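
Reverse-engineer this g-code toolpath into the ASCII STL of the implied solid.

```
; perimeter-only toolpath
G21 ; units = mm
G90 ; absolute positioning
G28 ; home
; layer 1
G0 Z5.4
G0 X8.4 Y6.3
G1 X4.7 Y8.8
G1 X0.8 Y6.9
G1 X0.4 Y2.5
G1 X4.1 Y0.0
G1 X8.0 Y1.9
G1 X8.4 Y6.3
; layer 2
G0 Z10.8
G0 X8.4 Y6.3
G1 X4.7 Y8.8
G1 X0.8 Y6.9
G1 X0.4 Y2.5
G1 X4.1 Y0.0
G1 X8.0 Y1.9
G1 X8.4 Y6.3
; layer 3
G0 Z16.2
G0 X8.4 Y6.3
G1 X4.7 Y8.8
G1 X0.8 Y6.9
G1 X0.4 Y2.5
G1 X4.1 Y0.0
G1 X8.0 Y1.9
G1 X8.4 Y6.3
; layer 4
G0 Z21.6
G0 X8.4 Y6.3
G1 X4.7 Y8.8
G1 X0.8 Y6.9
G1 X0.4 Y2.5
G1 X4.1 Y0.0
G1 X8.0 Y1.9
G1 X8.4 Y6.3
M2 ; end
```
solid part
  facet normal 0.0000 0.0000 -1.0000
    outer loop
      vertex 0.8 6.9 0.0
      vertex 4.7 8.8 0.0
      vertex 8.4 6.3 0.0
    endloop
  endfacet
  facet normal 0.0000 0.0000 -1.0000
    outer loop
      vertex 0.4 2.5 0.0
      vertex 0.8 6.9 0.0
      vertex 8.4 6.3 0.0
    endloop
  endfacet
  facet normal 0.0000 0.0000 -1.0000
    outer loop
      vertex 4.1 0.0 0.0
      vertex 0.4 2.5 0.0
      vertex 8.4 6.3 0.0
    endloop
  endfacet
  facet normal 0.0000 0.0000 -1.0000
    outer loop
      vertex 8.0 1.9 0.0
      vertex 4.1 0.0 0.0
      vertex 8.4 6.3 0.0
    endloop
  endfacet
  facet normal 0.0000 0.0000 1.0000
    outer loop
      vertex 8.4 6.3 21.6
      vertex 4.7 8.8 21.6
      vertex 0.8 6.9 21.6
    endloop
  endfacet
  facet normal 0.0000 0.0000 1.0000
    outer loop
      vertex 8.4 6.3 21.6
      vertex 0.8 6.9 21.6
      vertex 0.4 2.5 21.6
    endloop
  endfacet
  facet normal 0.0000 0.0000 1.0000
    outer loop
      vertex 8.4 6.3 21.6
      vertex 0.4 2.5 21.6
      vertex 4.1 0.0 21.6
    endloop
  endfacet
  facet normal 0.0000 0.0000 1.0000
    outer loop
      vertex 8.4 6.3 21.6
      vertex 4.1 0.0 21.6
      vertex 8.0 1.9 21.6
    endloop
  endfacet
  facet normal 0.5599 0.8286 0.0000
    outer loop
      vertex 8.4 6.3 0.0
      vertex 4.7 8.8 0.0
      vertex 4.7 8.8 21.6
    endloop
  endfacet
  facet normal 0.5599 0.8286 0.0000
    outer loop
      vertex 8.4 6.3 0.0
      vertex 4.7 8.8 21.6
      vertex 8.4 6.3 21.6
    endloop
  endfacet
  facet normal -0.4380 0.8990 0.0000
    outer loop
      vertex 4.7 8.8 0.0
      vertex 0.8 6.9 0.0
      vertex 0.8 6.9 21.6
    endloop
  endfacet
  facet normal -0.4380 0.8990 0.0000
    outer loop
      vertex 4.7 8.8 0.0
      vertex 0.8 6.9 21.6
      vertex 4.7 8.8 21.6
    endloop
  endfacet
  facet normal -0.9959 0.0905 0.0000
    outer loop
      vertex 0.8 6.9 0.0
      vertex 0.4 2.5 0.0
      vertex 0.4 2.5 21.6
    endloop
  endfacet
  facet normal -0.9959 0.0905 0.0000
    outer loop
      vertex 0.8 6.9 0.0
      vertex 0.4 2.5 21.6
      vertex 0.8 6.9 21.6
    endloop
  endfacet
  facet normal -0.5599 -0.8286 0.0000
    outer loop
      vertex 0.4 2.5 0.0
      vertex 4.1 0.0 0.0
      vertex 4.1 0.0 21.6
    endloop
  endfacet
  facet normal -0.5599 -0.8286 0.0000
    outer loop
      vertex 0.4 2.5 0.0
      vertex 4.1 0.0 21.6
      vertex 0.4 2.5 21.6
    endloop
  endfacet
  facet normal 0.4380 -0.8990 0.0000
    outer loop
      vertex 4.1 0.0 0.0
      vertex 8.0 1.9 0.0
      vertex 8.0 1.9 21.6
    endloop
  endfacet
  facet normal 0.4380 -0.8990 0.0000
    outer loop
      vertex 4.1 0.0 0.0
      vertex 8.0 1.9 21.6
      vertex 4.1 0.0 21.6
    endloop
  endfacet
  facet normal 0.9959 -0.0905 0.0000
    outer loop
      vertex 8.0 1.9 0.0
      vertex 8.4 6.3 0.0
      vertex 8.4 6.3 21.6
    endloop
  endfacet
  facet normal 0.9959 -0.0905 0.0000
    outer loop
      vertex 8.0 1.9 0.0
      vertex 8.4 6.3 21.6
      vertex 8.0 1.9 21.6
    endloop
  endfacet
endsolid part

The G0 Z moves step by Δz≈5.4 mm. Every layer's G1 loop is the same polygon, so the solid is a straight extrusion of it from z=0 to z≈21.6. Closing with flat bottom and top caps and triangulating gives 20 facets — a regular 6-sided prism (a cylinder approximated with 6 flat sides), circumscribed radius ≈ 4.4 mm, height ≈ 21.6 mm.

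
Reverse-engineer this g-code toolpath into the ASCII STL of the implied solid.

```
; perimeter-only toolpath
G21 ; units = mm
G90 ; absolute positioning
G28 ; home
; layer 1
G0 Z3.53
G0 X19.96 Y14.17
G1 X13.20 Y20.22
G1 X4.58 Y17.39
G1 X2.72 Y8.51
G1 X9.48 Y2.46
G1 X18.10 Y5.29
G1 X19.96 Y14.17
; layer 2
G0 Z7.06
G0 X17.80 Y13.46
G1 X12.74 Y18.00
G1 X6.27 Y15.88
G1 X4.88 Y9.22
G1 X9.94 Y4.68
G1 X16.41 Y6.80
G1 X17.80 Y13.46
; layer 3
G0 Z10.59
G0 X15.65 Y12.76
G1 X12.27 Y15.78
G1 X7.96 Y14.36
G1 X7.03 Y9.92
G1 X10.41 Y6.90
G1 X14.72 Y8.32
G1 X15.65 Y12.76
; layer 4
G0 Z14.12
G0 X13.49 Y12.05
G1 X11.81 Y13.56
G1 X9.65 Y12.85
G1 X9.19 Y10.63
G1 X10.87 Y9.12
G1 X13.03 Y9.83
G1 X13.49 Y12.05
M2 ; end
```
solid part
  facet normal 0.0000 0.0000 -1.0000
    outer loop
      vertex 2.89 18.90 0.00
      vertex 13.67 22.44 0.00
      vertex 22.11 14.88 0.00
    endloop
  endfacet
  facet normal 0.0000 0.0000 -1.0000
    outer loop
      vertex 0.57 7.80 0.00
      vertex 2.89 18.90 0.00
      vertex 22.11 14.88 0.00
    endloop
  endfacet
  facet normal 0.0000 0.0000 -1.0000
    outer loop
      vertex 9.01 0.24 0.00
      vertex 0.57 7.80 0.00
      vertex 22.11 14.88 0.00
    endloop
  endfacet
  facet normal 0.0000 0.0000 -1.0000
    outer loop
      vertex 19.79 3.78 0.00
      vertex 9.01 0.24 0.00
      vertex 22.11 14.88 0.00
    endloop
  endfacet
  facet normal 0.5830 0.6509 0.4863
    outer loop
      vertex 22.11 14.88 0.00
      vertex 13.67 22.44 0.00
      vertex 11.34 11.34 17.65
    endloop
  endfacet
  facet normal -0.2726 0.8303 0.4862
    outer loop
      vertex 13.67 22.44 0.00
      vertex 2.89 18.90 0.00
      vertex 11.34 11.34 17.65
    endloop
  endfacet
  facet normal -0.8554 0.1788 0.4861
    outer loop
      vertex 2.89 18.90 0.00
      vertex 0.57 7.80 0.00
      vertex 11.34 11.34 17.65
    endloop
  endfacet
  facet normal -0.5830 -0.6509 0.4863
    outer loop
      vertex 0.57 7.80 0.00
      vertex 9.01 0.24 0.00
      vertex 11.34 11.34 17.65
    endloop
  endfacet
  facet normal 0.2726 -0.8303 0.4862
    outer loop
      vertex 9.01 0.24 0.00
      vertex 19.79 3.78 0.00
      vertex 11.34 11.34 17.65
    endloop
  endfacet
  facet normal 0.8554 -0.1788 0.4861
    outer loop
      vertex 19.79 3.78 0.00
      vertex 22.11 14.88 0.00
      vertex 11.34 11.34 17.65
    endloop
  endfacet
endsolid part

The G0 Z moves step by Δz≈3.53 mm. The G1 loops shrink linearly with z, so the solid tapers from its base footprint up to z≈17.6. Closing with a flat bottom cap and the tapered top and triangulating gives 10 facets — a regular 6-sided pyramid, base circumscribed radius ≈ 11.3 mm, apex at z ≈ 17.6 mm.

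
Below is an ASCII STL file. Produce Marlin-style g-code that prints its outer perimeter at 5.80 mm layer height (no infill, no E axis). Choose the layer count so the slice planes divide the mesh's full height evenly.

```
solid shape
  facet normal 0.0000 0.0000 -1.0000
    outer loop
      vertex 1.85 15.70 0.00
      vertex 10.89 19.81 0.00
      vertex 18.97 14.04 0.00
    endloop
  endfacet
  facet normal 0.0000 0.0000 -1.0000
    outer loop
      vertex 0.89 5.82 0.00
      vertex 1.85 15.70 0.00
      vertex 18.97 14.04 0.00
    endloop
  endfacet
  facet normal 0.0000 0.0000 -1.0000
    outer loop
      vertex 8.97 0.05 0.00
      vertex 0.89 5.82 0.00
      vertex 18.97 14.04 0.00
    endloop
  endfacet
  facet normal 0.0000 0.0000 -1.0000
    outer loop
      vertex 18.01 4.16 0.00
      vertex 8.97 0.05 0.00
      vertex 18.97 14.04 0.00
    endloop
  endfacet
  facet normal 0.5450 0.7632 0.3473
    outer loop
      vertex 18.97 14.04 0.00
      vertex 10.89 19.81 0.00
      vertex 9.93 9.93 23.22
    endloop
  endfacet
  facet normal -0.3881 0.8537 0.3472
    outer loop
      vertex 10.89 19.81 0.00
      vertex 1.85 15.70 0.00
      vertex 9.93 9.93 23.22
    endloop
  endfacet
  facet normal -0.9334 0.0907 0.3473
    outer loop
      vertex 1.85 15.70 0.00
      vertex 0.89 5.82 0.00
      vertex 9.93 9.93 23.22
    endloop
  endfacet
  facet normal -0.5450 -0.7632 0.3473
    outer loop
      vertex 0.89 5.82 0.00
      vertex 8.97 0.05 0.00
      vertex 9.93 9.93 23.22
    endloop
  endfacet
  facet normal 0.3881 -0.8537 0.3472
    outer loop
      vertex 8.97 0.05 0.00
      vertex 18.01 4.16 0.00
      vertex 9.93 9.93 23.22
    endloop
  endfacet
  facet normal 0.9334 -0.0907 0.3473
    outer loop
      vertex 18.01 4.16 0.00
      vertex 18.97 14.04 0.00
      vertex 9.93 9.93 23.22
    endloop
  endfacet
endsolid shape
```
; perimeter-only toolpath
G21 ; units = mm
G90 ; absolute positioning
G28 ; home
; layer 1
G0 Z5.80
G0 X16.71 Y13.01
G1 X10.65 Y17.34
G1 X3.87 Y14.26
G1 X3.15 Y6.85
G1 X9.21 Y2.52
G1 X15.99 Y5.60
G1 X16.71 Y13.01
; layer 2
G0 Z11.61
G0 X14.45 Y11.98
G1 X10.41 Y14.87
G1 X5.89 Y12.81
G1 X5.41 Y7.88
G1 X9.45 Y4.99
G1 X13.97 Y7.04
G1 X14.45 Y11.98
; layer 3
G0 Z17.41
G0 X12.19 Y10.96
G1 X10.17 Y12.40
G1 X7.91 Y11.37
G1 X7.67 Y8.90
G1 X9.69 Y7.46
G1 X11.95 Y8.49
G1 X12.19 Y10.96
M2 ; end

The solid is a regular 6-sided pyramid, base circumscribed radius ≈ 9.93 mm, apex at z ≈ 23.2 mm. Slicing at Δz = 5.80 mm — 4 equal slices spanning the solid's height, so layer i sits at z = i·h/4 — gives 3 non-empty perimeters. Each is a 6-segment closed polygon; G0 lifts to the layer z and rapids to the start vertex, then G1 traces the edges. The cross-section shrinks linearly with z (the slice at the apex is degenerate and omitted).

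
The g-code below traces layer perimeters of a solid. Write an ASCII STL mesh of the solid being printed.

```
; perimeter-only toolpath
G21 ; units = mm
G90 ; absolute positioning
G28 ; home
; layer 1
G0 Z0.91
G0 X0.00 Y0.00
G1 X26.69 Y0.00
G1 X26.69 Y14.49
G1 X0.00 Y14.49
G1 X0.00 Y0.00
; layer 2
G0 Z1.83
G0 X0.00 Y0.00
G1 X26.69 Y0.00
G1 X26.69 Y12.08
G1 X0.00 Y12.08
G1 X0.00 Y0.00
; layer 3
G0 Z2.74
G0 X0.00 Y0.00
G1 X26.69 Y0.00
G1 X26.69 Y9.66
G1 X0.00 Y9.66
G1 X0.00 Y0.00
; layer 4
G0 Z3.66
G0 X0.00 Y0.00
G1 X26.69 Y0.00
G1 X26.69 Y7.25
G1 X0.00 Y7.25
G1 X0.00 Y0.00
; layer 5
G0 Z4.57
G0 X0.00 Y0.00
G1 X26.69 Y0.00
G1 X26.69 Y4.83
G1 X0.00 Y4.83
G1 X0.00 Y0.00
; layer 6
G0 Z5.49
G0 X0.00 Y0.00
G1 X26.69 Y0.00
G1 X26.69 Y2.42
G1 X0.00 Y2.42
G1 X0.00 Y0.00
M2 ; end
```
solid part
  facet normal 0.0000 0.0000 -1.0000
    outer loop
      vertex 26.69 16.91 0.00
      vertex 26.69 0.00 0.00
      vertex 0.00 0.00 0.00
    endloop
  endfacet
  facet normal 0.0000 0.0000 -1.0000
    outer loop
      vertex 0.00 16.91 0.00
      vertex 26.69 16.91 0.00
      vertex 0.00 0.00 0.00
    endloop
  endfacet
  facet normal 0.0000 -1.0000 0.0000
    outer loop
      vertex 0.00 0.00 0.00
      vertex 26.69 0.00 0.00
      vertex 26.69 0.00 6.40
    endloop
  endfacet
  facet normal 0.0000 -1.0000 0.0000
    outer loop
      vertex 0.00 0.00 0.00
      vertex 26.69 0.00 6.40
      vertex 0.00 0.00 6.40
    endloop
  endfacet
  facet normal 0.0000 0.3540 0.9353
    outer loop
      vertex 0.00 0.00 6.40
      vertex 26.69 0.00 6.40
      vertex 26.69 16.91 0.00
    endloop
  endfacet
  facet normal 0.0000 0.3540 0.9353
    outer loop
      vertex 0.00 0.00 6.40
      vertex 26.69 16.91 0.00
      vertex 0.00 16.91 0.00
    endloop
  endfacet
  facet normal -1.0000 0.0000 0.0000
    outer loop
      vertex 0.00 0.00 6.40
      vertex 0.00 16.91 0.00
      vertex 0.00 0.00 0.00
    endloop
  endfacet
  facet normal 1.0000 0.0000 0.0000
    outer loop
      vertex 26.69 0.00 0.00
      vertex 26.69 16.91 0.00
      vertex 26.69 0.00 6.40
    endloop
  endfacet
endsolid part

The G0 Z moves step by Δz≈0.91 mm. The G1 loops shrink linearly with z, so the solid tapers from its base footprint up to z≈6.4. Closing with a flat bottom cap and the tapered top and triangulating gives 8 facets — a wedge (ramp): 26.7 × 16.9 mm base, rising to 6.4 mm along the y=0 edge and sloping linearly to z=0 at y=16.9.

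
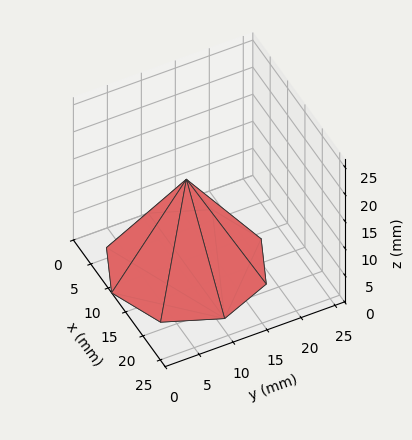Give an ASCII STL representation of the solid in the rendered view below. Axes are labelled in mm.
Reading the render: the shape is a regular 8-sided pyramid, base circumscribed radius ≈ 11 mm, apex at z ≈ 16 mm (dimensions read to the nearest mm from the axis ticks). For the STL, each face is triangulated and given an outward normal.

solid part
  facet normal 0.0000 0.0000 -1.0000
    outer loop
      vertex 11.000 22.000 0.000
      vertex 18.778 18.778 0.000
      vertex 22.000 11.000 0.000
    endloop
  endfacet
  facet normal 0.0000 0.0000 -1.0000
    outer loop
      vertex 3.222 18.778 0.000
      vertex 11.000 22.000 0.000
      vertex 22.000 11.000 0.000
    endloop
  endfacet
  facet normal 0.0000 0.0000 -1.0000
    outer loop
      vertex 0.000 11.000 0.000
      vertex 3.222 18.778 0.000
      vertex 22.000 11.000 0.000
    endloop
  endfacet
  facet normal 0.0000 0.0000 -1.0000
    outer loop
      vertex 3.222 3.222 0.000
      vertex 0.000 11.000 0.000
      vertex 22.000 11.000 0.000
    endloop
  endfacet
  facet normal 0.0000 0.0000 -1.0000
    outer loop
      vertex 11.000 0.000 0.000
      vertex 3.222 3.222 0.000
      vertex 22.000 11.000 0.000
    endloop
  endfacet
  facet normal 0.0000 0.0000 -1.0000
    outer loop
      vertex 18.778 3.222 0.000
      vertex 11.000 0.000 0.000
      vertex 22.000 11.000 0.000
    endloop
  endfacet
  facet normal 0.7799 0.3231 0.5362
    outer loop
      vertex 22.000 11.000 0.000
      vertex 18.778 18.778 0.000
      vertex 11.000 11.000 16.000
    endloop
  endfacet
  facet normal 0.3231 0.7799 0.5362
    outer loop
      vertex 18.778 18.778 0.000
      vertex 11.000 22.000 0.000
      vertex 11.000 11.000 16.000
    endloop
  endfacet
  facet normal -0.3231 0.7799 0.5362
    outer loop
      vertex 11.000 22.000 0.000
      vertex 3.222 18.778 0.000
      vertex 11.000 11.000 16.000
    endloop
  endfacet
  facet normal -0.7799 0.3231 0.5362
    outer loop
      vertex 3.222 18.778 0.000
      vertex 0.000 11.000 0.000
      vertex 11.000 11.000 16.000
    endloop
  endfacet
  facet normal -0.7799 -0.3231 0.5362
    outer loop
      vertex 0.000 11.000 0.000
      vertex 3.222 3.222 0.000
      vertex 11.000 11.000 16.000
    endloop
  endfacet
  facet normal -0.3231 -0.7799 0.5362
    outer loop
      vertex 3.222 3.222 0.000
      vertex 11.000 0.000 0.000
      vertex 11.000 11.000 16.000
    endloop
  endfacet
  facet normal 0.3231 -0.7799 0.5362
    outer loop
      vertex 11.000 0.000 0.000
      vertex 18.778 3.222 0.000
      vertex 11.000 11.000 16.000
    endloop
  endfacet
  facet normal 0.7799 -0.3231 0.5362
    outer loop
      vertex 18.778 3.222 0.000
      vertex 22.000 11.000 0.000
      vertex 11.000 11.000 16.000
    endloop
  endfacet
endsolid part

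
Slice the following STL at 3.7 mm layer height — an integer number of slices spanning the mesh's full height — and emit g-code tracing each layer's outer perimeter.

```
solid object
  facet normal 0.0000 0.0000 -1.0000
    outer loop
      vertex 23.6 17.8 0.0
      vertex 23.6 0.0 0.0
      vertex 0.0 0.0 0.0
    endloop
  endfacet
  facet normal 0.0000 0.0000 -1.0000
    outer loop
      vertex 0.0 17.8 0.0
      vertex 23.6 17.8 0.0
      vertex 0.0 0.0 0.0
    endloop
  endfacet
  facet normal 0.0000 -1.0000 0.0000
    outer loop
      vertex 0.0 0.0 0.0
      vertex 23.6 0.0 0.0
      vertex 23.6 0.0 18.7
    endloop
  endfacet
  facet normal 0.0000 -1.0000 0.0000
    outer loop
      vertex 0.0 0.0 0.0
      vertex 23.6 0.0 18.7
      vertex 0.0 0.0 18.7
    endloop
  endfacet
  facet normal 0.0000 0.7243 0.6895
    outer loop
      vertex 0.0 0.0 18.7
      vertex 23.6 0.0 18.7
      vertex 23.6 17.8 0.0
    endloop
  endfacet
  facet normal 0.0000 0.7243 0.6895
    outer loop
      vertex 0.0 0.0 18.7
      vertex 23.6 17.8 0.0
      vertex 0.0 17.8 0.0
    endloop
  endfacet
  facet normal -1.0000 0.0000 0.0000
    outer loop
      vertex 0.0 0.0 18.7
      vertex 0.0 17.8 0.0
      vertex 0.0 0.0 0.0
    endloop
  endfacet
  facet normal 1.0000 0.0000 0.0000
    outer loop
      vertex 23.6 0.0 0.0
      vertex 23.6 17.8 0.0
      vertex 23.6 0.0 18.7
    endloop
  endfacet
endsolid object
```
; perimeter-only toolpath
G21 ; units = mm
G90 ; absolute positioning
G28 ; home
; layer 1
G0 Z3.7
G0 X0.0 Y0.0
G1 X23.6 Y0.0
G1 X23.6 Y14.2
G1 X0.0 Y14.2
G1 X0.0 Y0.0
; layer 2
G0 Z7.5
G0 X0.0 Y0.0
G1 X23.6 Y0.0
G1 X23.6 Y10.7
G1 X0.0 Y10.7
G1 X0.0 Y0.0
; layer 3
G0 Z11.2
G0 X0.0 Y0.0
G1 X23.6 Y0.0
G1 X23.6 Y7.1
G1 X0.0 Y7.1
G1 X0.0 Y0.0
; layer 4
G0 Z15.0
G0 X0.0 Y0.0
G1 X23.6 Y0.0
G1 X23.6 Y3.6
G1 X0.0 Y3.6
G1 X0.0 Y0.0
M2 ; end

The solid is a wedge (ramp): 23.6 × 17.8 mm base, rising to 18.7 mm along the y=0 edge and sloping linearly to z=0 at y=17.8. Slicing at Δz = 3.7 mm — 5 equal slices spanning the solid's height, so layer i sits at z = i·h/5 — gives 4 non-empty perimeters. Each is a 4-segment closed polygon; G0 lifts to the layer z and rapids to the start vertex, then G1 traces the edges. The cross-section shrinks linearly with z (the slice at the apex is degenerate and omitted).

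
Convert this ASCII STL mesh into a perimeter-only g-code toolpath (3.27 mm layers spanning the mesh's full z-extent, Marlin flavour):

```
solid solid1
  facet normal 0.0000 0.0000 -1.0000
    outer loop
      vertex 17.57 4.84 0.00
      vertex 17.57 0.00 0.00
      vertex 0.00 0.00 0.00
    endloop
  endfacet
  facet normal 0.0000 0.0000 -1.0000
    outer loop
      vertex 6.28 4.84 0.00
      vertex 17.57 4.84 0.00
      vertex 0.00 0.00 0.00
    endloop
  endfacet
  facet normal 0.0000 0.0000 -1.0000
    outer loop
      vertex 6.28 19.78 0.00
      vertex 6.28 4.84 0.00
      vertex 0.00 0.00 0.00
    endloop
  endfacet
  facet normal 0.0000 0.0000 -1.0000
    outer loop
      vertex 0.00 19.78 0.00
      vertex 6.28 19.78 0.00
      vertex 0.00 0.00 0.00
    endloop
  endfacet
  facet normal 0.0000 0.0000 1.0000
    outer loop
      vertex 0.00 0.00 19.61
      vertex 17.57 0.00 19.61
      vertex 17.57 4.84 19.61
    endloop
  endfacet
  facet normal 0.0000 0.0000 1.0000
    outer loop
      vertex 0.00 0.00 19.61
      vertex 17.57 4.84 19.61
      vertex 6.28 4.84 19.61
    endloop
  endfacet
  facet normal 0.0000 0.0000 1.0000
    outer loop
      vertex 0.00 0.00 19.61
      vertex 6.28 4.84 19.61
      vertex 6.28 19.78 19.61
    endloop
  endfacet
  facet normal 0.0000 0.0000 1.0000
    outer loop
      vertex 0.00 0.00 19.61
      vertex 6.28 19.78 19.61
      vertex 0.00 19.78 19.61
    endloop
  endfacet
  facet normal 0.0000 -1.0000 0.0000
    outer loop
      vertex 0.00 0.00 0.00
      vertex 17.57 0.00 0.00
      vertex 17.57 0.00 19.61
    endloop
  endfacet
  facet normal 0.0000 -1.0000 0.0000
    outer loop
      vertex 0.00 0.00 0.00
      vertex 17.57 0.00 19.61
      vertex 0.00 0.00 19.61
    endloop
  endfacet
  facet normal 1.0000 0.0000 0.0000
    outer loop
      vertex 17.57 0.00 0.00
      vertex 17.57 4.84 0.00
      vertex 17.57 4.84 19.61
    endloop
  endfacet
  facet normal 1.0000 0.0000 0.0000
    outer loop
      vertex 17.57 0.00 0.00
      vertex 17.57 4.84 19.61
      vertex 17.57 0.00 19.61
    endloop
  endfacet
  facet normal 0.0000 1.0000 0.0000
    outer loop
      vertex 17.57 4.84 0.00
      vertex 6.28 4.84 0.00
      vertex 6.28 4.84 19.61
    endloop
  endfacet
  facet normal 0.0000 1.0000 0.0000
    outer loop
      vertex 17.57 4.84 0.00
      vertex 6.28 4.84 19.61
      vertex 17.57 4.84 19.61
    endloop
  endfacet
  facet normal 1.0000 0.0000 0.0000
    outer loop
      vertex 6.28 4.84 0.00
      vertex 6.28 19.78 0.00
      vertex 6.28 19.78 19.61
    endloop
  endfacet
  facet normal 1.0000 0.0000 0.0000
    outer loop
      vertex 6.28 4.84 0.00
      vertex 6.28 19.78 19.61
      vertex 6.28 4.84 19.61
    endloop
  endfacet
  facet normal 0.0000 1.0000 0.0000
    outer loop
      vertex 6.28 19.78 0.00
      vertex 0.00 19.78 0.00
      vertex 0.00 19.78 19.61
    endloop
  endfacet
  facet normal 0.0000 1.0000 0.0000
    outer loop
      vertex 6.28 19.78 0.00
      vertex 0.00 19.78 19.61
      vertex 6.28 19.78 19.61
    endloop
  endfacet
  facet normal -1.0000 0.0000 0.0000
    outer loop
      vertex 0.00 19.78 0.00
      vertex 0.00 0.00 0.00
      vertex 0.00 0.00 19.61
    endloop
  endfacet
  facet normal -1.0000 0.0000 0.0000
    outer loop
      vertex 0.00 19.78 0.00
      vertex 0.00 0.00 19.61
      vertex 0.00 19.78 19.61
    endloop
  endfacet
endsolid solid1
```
; perimeter-only toolpath
G21 ; units = mm
G90 ; absolute positioning
G28 ; home
; layer 1
G0 Z3.27
G0 X0.00 Y0.00
G1 X17.57 Y0.00
G1 X17.57 Y4.84
G1 X6.28 Y4.84
G1 X6.28 Y19.78
G1 X0.00 Y19.78
G1 X0.00 Y0.00
; layer 2
G0 Z6.54
G0 X0.00 Y0.00
G1 X17.57 Y0.00
G1 X17.57 Y4.84
G1 X6.28 Y4.84
G1 X6.28 Y19.78
G1 X0.00 Y19.78
G1 X0.00 Y0.00
; layer 3
G0 Z9.80
G0 X0.00 Y0.00
G1 X17.57 Y0.00
G1 X17.57 Y4.84
G1 X6.28 Y4.84
G1 X6.28 Y19.78
G1 X0.00 Y19.78
G1 X0.00 Y0.00
; layer 4
G0 Z13.07
G0 X0.00 Y0.00
G1 X17.57 Y0.00
G1 X17.57 Y4.84
G1 X6.28 Y4.84
G1 X6.28 Y19.78
G1 X0.00 Y19.78
G1 X0.00 Y0.00
; layer 5
G0 Z16.34
G0 X0.00 Y0.00
G1 X17.57 Y0.00
G1 X17.57 Y4.84
G1 X6.28 Y4.84
G1 X6.28 Y19.78
G1 X0.00 Y19.78
G1 X0.00 Y0.00
; layer 6
G0 Z19.61
G0 X0.00 Y0.00
G1 X17.57 Y0.00
G1 X17.57 Y4.84
G1 X6.28 Y4.84
G1 X6.28 Y19.78
G1 X0.00 Y19.78
G1 X0.00 Y0.00
M2 ; end

The solid is an L-shaped prism: outer 17.6 × 19.8 mm, arm thicknesses ≈ 4.84 mm (horizontal) and 6.28 mm (vertical), extruded 19.6 mm in z. Slicing at Δz = 3.27 mm — 6 equal slices spanning the solid's height, so layer i sits at z = i·h/6 — gives 6 non-empty perimeters. Each is a 6-segment closed polygon; G0 lifts to the layer z and rapids to the start vertex, then G1 traces the edges.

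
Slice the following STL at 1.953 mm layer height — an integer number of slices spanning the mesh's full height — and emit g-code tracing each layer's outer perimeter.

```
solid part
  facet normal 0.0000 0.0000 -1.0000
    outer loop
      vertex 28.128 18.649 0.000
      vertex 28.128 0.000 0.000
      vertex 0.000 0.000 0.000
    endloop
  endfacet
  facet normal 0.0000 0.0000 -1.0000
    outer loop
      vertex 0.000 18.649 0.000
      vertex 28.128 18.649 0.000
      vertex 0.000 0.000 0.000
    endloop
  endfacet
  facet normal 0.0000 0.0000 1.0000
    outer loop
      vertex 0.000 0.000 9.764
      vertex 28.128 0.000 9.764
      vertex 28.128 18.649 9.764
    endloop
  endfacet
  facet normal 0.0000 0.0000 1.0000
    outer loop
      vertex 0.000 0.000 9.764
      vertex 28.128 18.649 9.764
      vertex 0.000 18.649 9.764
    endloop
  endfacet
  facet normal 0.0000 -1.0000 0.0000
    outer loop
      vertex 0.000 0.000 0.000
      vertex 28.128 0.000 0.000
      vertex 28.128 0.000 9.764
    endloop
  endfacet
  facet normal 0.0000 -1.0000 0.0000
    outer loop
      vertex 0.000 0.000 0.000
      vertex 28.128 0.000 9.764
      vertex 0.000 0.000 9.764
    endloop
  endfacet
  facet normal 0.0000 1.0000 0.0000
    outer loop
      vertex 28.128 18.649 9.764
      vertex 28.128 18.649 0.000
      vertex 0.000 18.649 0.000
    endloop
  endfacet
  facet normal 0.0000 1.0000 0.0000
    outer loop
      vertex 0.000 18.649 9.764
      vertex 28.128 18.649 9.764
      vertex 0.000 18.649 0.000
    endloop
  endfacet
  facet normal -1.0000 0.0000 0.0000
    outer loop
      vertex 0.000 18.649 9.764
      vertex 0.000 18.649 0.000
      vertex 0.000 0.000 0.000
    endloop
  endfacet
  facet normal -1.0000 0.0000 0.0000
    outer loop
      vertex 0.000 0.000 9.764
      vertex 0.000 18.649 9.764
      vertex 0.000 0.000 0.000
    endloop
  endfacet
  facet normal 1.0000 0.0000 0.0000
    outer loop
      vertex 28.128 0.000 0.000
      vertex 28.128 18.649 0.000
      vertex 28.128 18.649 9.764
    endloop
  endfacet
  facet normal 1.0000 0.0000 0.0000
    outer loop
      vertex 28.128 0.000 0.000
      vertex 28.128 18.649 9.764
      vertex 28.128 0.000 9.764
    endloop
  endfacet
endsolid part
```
; perimeter-only toolpath
G21 ; units = mm
G90 ; absolute positioning
G28 ; home
; layer 1
G0 Z1.953
G0 X0.000 Y0.000
G1 X28.128 Y0.000
G1 X28.128 Y18.649
G1 X0.000 Y18.649
G1 X0.000 Y0.000
; layer 2
G0 Z3.906
G0 X0.000 Y0.000
G1 X28.128 Y0.000
G1 X28.128 Y18.649
G1 X0.000 Y18.649
G1 X0.000 Y0.000
; layer 3
G0 Z5.858
G0 X0.000 Y0.000
G1 X28.128 Y0.000
G1 X28.128 Y18.649
G1 X0.000 Y18.649
G1 X0.000 Y0.000
; layer 4
G0 Z7.811
G0 X0.000 Y0.000
G1 X28.128 Y0.000
G1 X28.128 Y18.649
G1 X0.000 Y18.649
G1 X0.000 Y0.000
; layer 5
G0 Z9.764
G0 X0.000 Y0.000
G1 X28.128 Y0.000
G1 X28.128 Y18.649
G1 X0.000 Y18.649
G1 X0.000 Y0.000
M2 ; end

The solid is a rectangular box, roughly 28.1 × 18.6 mm footprint and 9.76 mm tall. Slicing at Δz = 1.953 mm — 5 equal slices spanning the solid's height, so layer i sits at z = i·h/5 — gives 5 non-empty perimeters. Each is a 4-segment closed polygon; G0 lifts to the layer z and rapids to the start vertex, then G1 traces the edges.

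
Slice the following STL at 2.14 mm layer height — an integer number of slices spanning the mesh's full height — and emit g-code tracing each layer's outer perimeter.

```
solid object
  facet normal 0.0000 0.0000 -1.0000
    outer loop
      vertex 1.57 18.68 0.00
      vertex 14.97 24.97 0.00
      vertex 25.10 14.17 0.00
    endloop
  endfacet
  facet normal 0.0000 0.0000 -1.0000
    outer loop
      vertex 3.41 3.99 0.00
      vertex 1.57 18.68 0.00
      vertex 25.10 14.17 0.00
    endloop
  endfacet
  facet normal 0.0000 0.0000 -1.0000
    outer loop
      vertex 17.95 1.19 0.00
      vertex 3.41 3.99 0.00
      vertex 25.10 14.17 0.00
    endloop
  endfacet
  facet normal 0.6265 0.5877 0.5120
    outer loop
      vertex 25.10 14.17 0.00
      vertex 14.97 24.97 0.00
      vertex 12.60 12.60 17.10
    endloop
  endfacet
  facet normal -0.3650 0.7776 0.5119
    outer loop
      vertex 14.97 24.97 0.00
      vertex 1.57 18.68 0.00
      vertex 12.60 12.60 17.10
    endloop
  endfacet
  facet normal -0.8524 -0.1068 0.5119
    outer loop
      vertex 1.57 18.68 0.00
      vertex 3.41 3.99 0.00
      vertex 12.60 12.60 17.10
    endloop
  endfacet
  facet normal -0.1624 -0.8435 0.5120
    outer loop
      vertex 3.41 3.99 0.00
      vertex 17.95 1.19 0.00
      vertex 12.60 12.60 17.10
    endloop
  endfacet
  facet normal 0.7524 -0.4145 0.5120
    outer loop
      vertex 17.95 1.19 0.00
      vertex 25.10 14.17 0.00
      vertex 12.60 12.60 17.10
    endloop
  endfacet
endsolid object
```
; perimeter-only toolpath
G21 ; units = mm
G90 ; absolute positioning
G28 ; home
; layer 1
G0 Z2.14
G0 X23.54 Y13.97
G1 X14.67 Y23.42
G1 X2.95 Y17.92
G1 X4.56 Y5.07
G1 X17.28 Y2.62
G1 X23.54 Y13.97
; layer 2
G0 Z4.28
G0 X21.98 Y13.78
G1 X14.38 Y21.88
G1 X4.33 Y17.16
G1 X5.71 Y6.14
G1 X16.61 Y4.04
G1 X21.98 Y13.78
; layer 3
G0 Z6.41
G0 X20.41 Y13.58
G1 X14.08 Y20.33
G1 X5.71 Y16.40
G1 X6.86 Y7.22
G1 X15.94 Y5.47
G1 X20.41 Y13.58
; layer 4
G0 Z8.55
G0 X18.85 Y13.38
G1 X13.79 Y18.79
G1 X7.08 Y15.64
G1 X8.00 Y8.29
G1 X15.27 Y6.89
G1 X18.85 Y13.38
; layer 5
G0 Z10.69
G0 X17.29 Y13.19
G1 X13.49 Y17.24
G1 X8.46 Y14.88
G1 X9.15 Y9.37
G1 X14.61 Y8.32
G1 X17.29 Y13.19
; layer 6
G0 Z12.83
G0 X15.72 Y12.99
G1 X13.19 Y15.69
G1 X9.84 Y14.12
G1 X10.30 Y10.45
G1 X13.94 Y9.75
G1 X15.72 Y12.99
; layer 7
G0 Z14.96
G0 X14.16 Y12.80
G1 X12.90 Y14.15
G1 X11.22 Y13.36
G1 X11.45 Y11.52
G1 X13.27 Y11.17
G1 X14.16 Y12.80
M2 ; end

The solid is a regular 5-sided pyramid, base circumscribed radius ≈ 12.6 mm, apex at z ≈ 17.1 mm. Slicing at Δz = 2.14 mm — 8 equal slices spanning the solid's height, so layer i sits at z = i·h/8 — gives 7 non-empty perimeters. Each is a 5-segment closed polygon; G0 lifts to the layer z and rapids to the start vertex, then G1 traces the edges. The cross-section shrinks linearly with z (the slice at the apex is degenerate and omitted).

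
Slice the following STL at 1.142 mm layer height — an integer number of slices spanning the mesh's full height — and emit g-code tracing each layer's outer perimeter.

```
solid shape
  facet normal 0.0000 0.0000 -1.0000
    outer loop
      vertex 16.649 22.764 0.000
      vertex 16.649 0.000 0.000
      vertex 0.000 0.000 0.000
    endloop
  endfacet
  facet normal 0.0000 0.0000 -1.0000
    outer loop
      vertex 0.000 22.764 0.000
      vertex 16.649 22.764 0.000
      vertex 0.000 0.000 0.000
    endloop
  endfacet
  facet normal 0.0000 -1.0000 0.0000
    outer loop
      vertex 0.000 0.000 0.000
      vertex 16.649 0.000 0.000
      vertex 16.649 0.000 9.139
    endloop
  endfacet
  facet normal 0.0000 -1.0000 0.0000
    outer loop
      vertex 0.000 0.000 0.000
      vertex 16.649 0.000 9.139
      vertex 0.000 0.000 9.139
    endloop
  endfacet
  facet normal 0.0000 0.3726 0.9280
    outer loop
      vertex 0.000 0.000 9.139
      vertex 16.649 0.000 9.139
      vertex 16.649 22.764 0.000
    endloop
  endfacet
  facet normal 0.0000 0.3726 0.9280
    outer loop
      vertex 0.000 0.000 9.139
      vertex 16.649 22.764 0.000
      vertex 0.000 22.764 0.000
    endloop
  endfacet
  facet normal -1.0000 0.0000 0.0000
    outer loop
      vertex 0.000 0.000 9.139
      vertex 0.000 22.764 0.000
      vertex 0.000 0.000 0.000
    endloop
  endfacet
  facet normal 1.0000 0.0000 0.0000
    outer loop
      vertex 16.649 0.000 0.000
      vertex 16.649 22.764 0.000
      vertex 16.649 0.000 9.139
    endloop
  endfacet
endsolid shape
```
; perimeter-only toolpath
G21 ; units = mm
G90 ; absolute positioning
G28 ; home
; layer 1
G0 Z1.142
G0 X0.000 Y0.000
G1 X16.649 Y0.000
G1 X16.649 Y19.918
G1 X0.000 Y19.918
G1 X0.000 Y0.000
; layer 2
G0 Z2.285
G0 X0.000 Y0.000
G1 X16.649 Y0.000
G1 X16.649 Y17.073
G1 X0.000 Y17.073
G1 X0.000 Y0.000
; layer 3
G0 Z3.427
G0 X0.000 Y0.000
G1 X16.649 Y0.000
G1 X16.649 Y14.227
G1 X0.000 Y14.227
G1 X0.000 Y0.000
; layer 4
G0 Z4.569
G0 X0.000 Y0.000
G1 X16.649 Y0.000
G1 X16.649 Y11.382
G1 X0.000 Y11.382
G1 X0.000 Y0.000
; layer 5
G0 Z5.712
G0 X0.000 Y0.000
G1 X16.649 Y0.000
G1 X16.649 Y8.537
G1 X0.000 Y8.537
G1 X0.000 Y0.000
; layer 6
G0 Z6.854
G0 X0.000 Y0.000
G1 X16.649 Y0.000
G1 X16.649 Y5.691
G1 X0.000 Y5.691
G1 X0.000 Y0.000
; layer 7
G0 Z7.997
G0 X0.000 Y0.000
G1 X16.649 Y0.000
G1 X16.649 Y2.845
G1 X0.000 Y2.845
G1 X0.000 Y0.000
M2 ; end

The solid is a wedge (ramp): 16.6 × 22.8 mm base, rising to 9.14 mm along the y=0 edge and sloping linearly to z=0 at y=22.8. Slicing at Δz = 1.142 mm — 8 equal slices spanning the solid's height, so layer i sits at z = i·h/8 — gives 7 non-empty perimeters. Each is a 4-segment closed polygon; G0 lifts to the layer z and rapids to the start vertex, then G1 traces the edges. The cross-section shrinks linearly with z (the slice at the apex is degenerate and omitted).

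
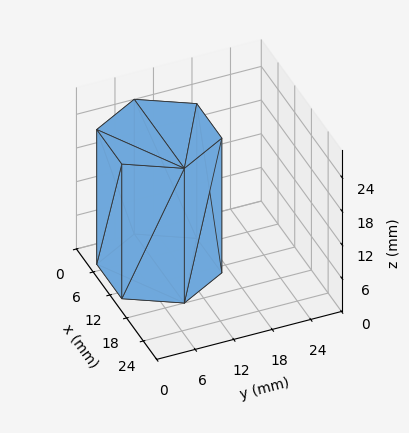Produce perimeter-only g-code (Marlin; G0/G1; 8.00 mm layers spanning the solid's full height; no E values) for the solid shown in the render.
Reading the render: the shape is a regular 6-sided prism (a cylinder approximated with 6 flat sides), circumscribed radius ≈ 9 mm, height ≈ 24 mm (dimensions read to the nearest mm from the axis ticks). For the g-code, the solid's height is divided into equal slices at the stated Δz and each level perimeter traced with G1 moves after a G0 lift.

; perimeter-only toolpath
G21 ; units = mm
G90 ; absolute positioning
G28 ; home
; layer 1
G0 Z8.00
G0 X18.00 Y9.00
G1 X13.50 Y16.79
G1 X4.50 Y16.79
G1 X0.00 Y9.00
G1 X4.50 Y1.21
G1 X13.50 Y1.21
G1 X18.00 Y9.00
; layer 2
G0 Z16.00
G0 X18.00 Y9.00
G1 X13.50 Y16.79
G1 X4.50 Y16.79
G1 X0.00 Y9.00
G1 X4.50 Y1.21
G1 X13.50 Y1.21
G1 X18.00 Y9.00
; layer 3
G0 Z24.00
G0 X18.00 Y9.00
G1 X13.50 Y16.79
G1 X4.50 Y16.79
G1 X0.00 Y9.00
G1 X4.50 Y1.21
G1 X13.50 Y1.21
G1 X18.00 Y9.00
M2 ; end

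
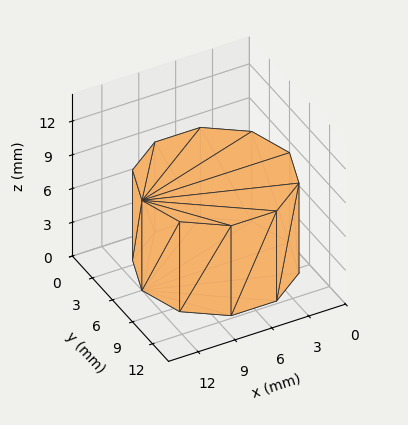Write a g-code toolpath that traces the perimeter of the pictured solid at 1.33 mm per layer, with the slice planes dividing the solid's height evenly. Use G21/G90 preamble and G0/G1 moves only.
Reading the render: the shape is a regular 10-sided prism (a cylinder approximated with 10 flat sides), circumscribed radius ≈ 6 mm, height ≈ 8 mm (dimensions read to the nearest mm from the axis ticks). For the g-code, the solid's height is divided into equal slices at the stated Δz and each level perimeter traced with G1 moves after a G0 lift.

; perimeter-only toolpath
G21 ; units = mm
G90 ; absolute positioning
G28 ; home
; layer 1
G0 Z1.33
G0 X12.00 Y6.00
G1 X10.85 Y9.53
G1 X7.85 Y11.71
G1 X4.15 Y11.71
G1 X1.15 Y9.53
G1 X0.00 Y6.00
G1 X1.15 Y2.47
G1 X4.15 Y0.29
G1 X7.85 Y0.29
G1 X10.85 Y2.47
G1 X12.00 Y6.00
; layer 2
G0 Z2.67
G0 X12.00 Y6.00
G1 X10.85 Y9.53
G1 X7.85 Y11.71
G1 X4.15 Y11.71
G1 X1.15 Y9.53
G1 X0.00 Y6.00
G1 X1.15 Y2.47
G1 X4.15 Y0.29
G1 X7.85 Y0.29
G1 X10.85 Y2.47
G1 X12.00 Y6.00
; layer 3
G0 Z4.00
G0 X12.00 Y6.00
G1 X10.85 Y9.53
G1 X7.85 Y11.71
G1 X4.15 Y11.71
G1 X1.15 Y9.53
G1 X0.00 Y6.00
G1 X1.15 Y2.47
G1 X4.15 Y0.29
G1 X7.85 Y0.29
G1 X10.85 Y2.47
G1 X12.00 Y6.00
; layer 4
G0 Z5.33
G0 X12.00 Y6.00
G1 X10.85 Y9.53
G1 X7.85 Y11.71
G1 X4.15 Y11.71
G1 X1.15 Y9.53
G1 X0.00 Y6.00
G1 X1.15 Y2.47
G1 X4.15 Y0.29
G1 X7.85 Y0.29
G1 X10.85 Y2.47
G1 X12.00 Y6.00
; layer 5
G0 Z6.67
G0 X12.00 Y6.00
G1 X10.85 Y9.53
G1 X7.85 Y11.71
G1 X4.15 Y11.71
G1 X1.15 Y9.53
G1 X0.00 Y6.00
G1 X1.15 Y2.47
G1 X4.15 Y0.29
G1 X7.85 Y0.29
G1 X10.85 Y2.47
G1 X12.00 Y6.00
; layer 6
G0 Z8.00
G0 X12.00 Y6.00
G1 X10.85 Y9.53
G1 X7.85 Y11.71
G1 X4.15 Y11.71
G1 X1.15 Y9.53
G1 X0.00 Y6.00
G1 X1.15 Y2.47
G1 X4.15 Y0.29
G1 X7.85 Y0.29
G1 X10.85 Y2.47
G1 X12.00 Y6.00
M2 ; end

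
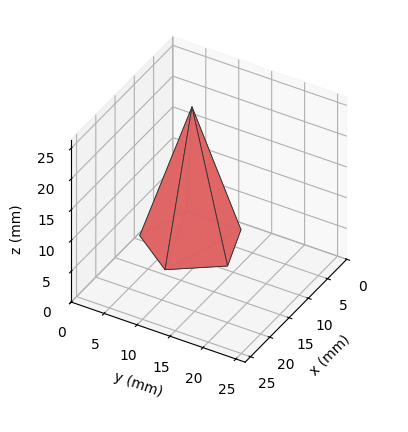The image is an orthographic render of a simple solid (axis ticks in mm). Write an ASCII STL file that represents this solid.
Reading the render: the shape is a regular 5-sided pyramid, base circumscribed radius ≈ 7 mm, apex at z ≈ 22 mm (dimensions read to the nearest mm from the axis ticks). For the STL, each face is triangulated and given an outward normal.

solid part
  facet normal 0.0000 0.0000 -1.0000
    outer loop
      vertex 1.337 11.114 0.000
      vertex 9.163 13.657 0.000
      vertex 14.000 7.000 0.000
    endloop
  endfacet
  facet normal 0.0000 0.0000 -1.0000
    outer loop
      vertex 1.337 2.886 0.000
      vertex 1.337 11.114 0.000
      vertex 14.000 7.000 0.000
    endloop
  endfacet
  facet normal 0.0000 0.0000 -1.0000
    outer loop
      vertex 9.163 0.343 0.000
      vertex 1.337 2.886 0.000
      vertex 14.000 7.000 0.000
    endloop
  endfacet
  facet normal 0.7835 0.5693 0.2493
    outer loop
      vertex 14.000 7.000 0.000
      vertex 9.163 13.657 0.000
      vertex 7.000 7.000 22.000
    endloop
  endfacet
  facet normal -0.2993 0.9210 0.2493
    outer loop
      vertex 9.163 13.657 0.000
      vertex 1.337 11.114 0.000
      vertex 7.000 7.000 22.000
    endloop
  endfacet
  facet normal -0.9684 0.0000 0.2493
    outer loop
      vertex 1.337 11.114 0.000
      vertex 1.337 2.886 0.000
      vertex 7.000 7.000 22.000
    endloop
  endfacet
  facet normal -0.2993 -0.9210 0.2493
    outer loop
      vertex 1.337 2.886 0.000
      vertex 9.163 0.343 0.000
      vertex 7.000 7.000 22.000
    endloop
  endfacet
  facet normal 0.7835 -0.5693 0.2493
    outer loop
      vertex 9.163 0.343 0.000
      vertex 14.000 7.000 0.000
      vertex 7.000 7.000 22.000
    endloop
  endfacet
endsolid part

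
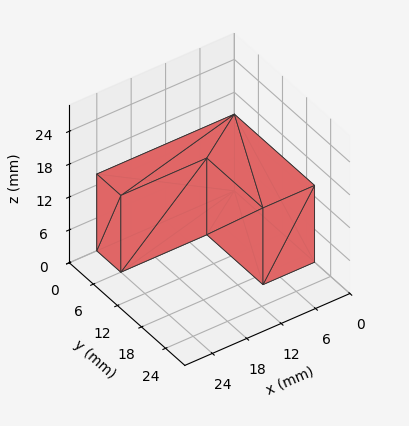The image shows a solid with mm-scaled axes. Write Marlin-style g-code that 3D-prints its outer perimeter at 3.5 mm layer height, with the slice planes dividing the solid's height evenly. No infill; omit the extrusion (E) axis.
Reading the render: the shape is an L-shaped prism: outer 24 × 20 mm, arm thicknesses ≈ 6 mm (horizontal) and 9 mm (vertical), extruded 14 mm in z (dimensions read to the nearest mm from the axis ticks). For the g-code, the solid's height is divided into equal slices at the stated Δz and each level perimeter traced with G1 moves after a G0 lift.

; perimeter-only toolpath
G21 ; units = mm
G90 ; absolute positioning
G28 ; home
; layer 1
G0 Z3.5
G0 X0.0 Y0.0
G1 X24.0 Y0.0
G1 X24.0 Y6.0
G1 X9.0 Y6.0
G1 X9.0 Y20.0
G1 X0.0 Y20.0
G1 X0.0 Y0.0
; layer 2
G0 Z7.0
G0 X0.0 Y0.0
G1 X24.0 Y0.0
G1 X24.0 Y6.0
G1 X9.0 Y6.0
G1 X9.0 Y20.0
G1 X0.0 Y20.0
G1 X0.0 Y0.0
; layer 3
G0 Z10.5
G0 X0.0 Y0.0
G1 X24.0 Y0.0
G1 X24.0 Y6.0
G1 X9.0 Y6.0
G1 X9.0 Y20.0
G1 X0.0 Y20.0
G1 X0.0 Y0.0
; layer 4
G0 Z14.0
G0 X0.0 Y0.0
G1 X24.0 Y0.0
G1 X24.0 Y6.0
G1 X9.0 Y6.0
G1 X9.0 Y20.0
G1 X0.0 Y20.0
G1 X0.0 Y0.0
M2 ; end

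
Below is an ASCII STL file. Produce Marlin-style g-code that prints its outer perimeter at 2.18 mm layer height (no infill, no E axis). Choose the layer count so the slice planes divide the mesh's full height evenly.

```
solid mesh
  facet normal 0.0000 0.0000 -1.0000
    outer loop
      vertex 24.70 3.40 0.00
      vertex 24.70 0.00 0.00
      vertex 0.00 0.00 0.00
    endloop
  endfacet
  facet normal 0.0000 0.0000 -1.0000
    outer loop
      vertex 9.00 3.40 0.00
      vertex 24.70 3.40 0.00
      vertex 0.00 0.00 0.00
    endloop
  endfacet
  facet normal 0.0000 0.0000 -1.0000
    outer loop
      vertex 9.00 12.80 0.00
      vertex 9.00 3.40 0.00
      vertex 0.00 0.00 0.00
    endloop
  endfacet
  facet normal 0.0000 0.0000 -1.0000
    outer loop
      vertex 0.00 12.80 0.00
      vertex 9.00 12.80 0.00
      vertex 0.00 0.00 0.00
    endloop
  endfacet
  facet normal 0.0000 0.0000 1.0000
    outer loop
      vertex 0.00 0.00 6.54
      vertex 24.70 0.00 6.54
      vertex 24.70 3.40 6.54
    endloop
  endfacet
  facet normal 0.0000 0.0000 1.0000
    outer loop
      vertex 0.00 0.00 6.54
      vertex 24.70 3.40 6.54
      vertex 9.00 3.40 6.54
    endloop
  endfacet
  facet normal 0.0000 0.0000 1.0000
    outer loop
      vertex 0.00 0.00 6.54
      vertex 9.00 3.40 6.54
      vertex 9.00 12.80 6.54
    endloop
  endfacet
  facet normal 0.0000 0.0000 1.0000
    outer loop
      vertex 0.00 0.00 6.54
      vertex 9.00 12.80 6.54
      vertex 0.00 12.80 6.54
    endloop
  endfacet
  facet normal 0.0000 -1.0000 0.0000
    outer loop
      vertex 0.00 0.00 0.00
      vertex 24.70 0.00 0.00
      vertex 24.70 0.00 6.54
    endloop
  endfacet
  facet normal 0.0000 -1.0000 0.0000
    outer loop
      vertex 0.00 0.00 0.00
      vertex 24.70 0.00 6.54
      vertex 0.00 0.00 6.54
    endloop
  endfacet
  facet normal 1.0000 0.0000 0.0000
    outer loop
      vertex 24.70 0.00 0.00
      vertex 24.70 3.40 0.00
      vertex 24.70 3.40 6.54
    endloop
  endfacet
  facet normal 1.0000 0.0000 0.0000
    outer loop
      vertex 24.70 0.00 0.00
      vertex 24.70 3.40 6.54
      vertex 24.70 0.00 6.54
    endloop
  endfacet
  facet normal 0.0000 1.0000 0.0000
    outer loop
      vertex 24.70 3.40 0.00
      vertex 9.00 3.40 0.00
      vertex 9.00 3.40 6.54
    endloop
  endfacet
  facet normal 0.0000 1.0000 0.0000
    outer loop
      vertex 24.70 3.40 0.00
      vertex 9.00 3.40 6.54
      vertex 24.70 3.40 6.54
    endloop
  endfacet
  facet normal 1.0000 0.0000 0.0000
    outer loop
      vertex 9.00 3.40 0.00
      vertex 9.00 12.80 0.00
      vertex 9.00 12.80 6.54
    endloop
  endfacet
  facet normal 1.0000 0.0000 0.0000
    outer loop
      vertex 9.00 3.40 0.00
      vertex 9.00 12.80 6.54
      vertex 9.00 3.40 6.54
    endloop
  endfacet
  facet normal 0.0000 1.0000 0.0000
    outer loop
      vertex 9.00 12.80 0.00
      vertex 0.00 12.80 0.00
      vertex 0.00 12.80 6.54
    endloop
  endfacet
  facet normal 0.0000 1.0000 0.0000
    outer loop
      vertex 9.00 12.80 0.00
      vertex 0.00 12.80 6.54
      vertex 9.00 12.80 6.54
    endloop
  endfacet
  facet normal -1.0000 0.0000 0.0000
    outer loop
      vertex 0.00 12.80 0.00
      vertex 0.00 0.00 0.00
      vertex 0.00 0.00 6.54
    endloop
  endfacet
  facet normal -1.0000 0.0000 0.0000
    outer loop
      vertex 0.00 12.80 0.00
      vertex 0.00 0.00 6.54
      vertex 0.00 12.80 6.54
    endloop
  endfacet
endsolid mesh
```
; perimeter-only toolpath
G21 ; units = mm
G90 ; absolute positioning
G28 ; home
; layer 1
G0 Z2.18
G0 X0.00 Y0.00
G1 X24.70 Y0.00
G1 X24.70 Y3.40
G1 X9.00 Y3.40
G1 X9.00 Y12.80
G1 X0.00 Y12.80
G1 X0.00 Y0.00
; layer 2
G0 Z4.36
G0 X0.00 Y0.00
G1 X24.70 Y0.00
G1 X24.70 Y3.40
G1 X9.00 Y3.40
G1 X9.00 Y12.80
G1 X0.00 Y12.80
G1 X0.00 Y0.00
; layer 3
G0 Z6.54
G0 X0.00 Y0.00
G1 X24.70 Y0.00
G1 X24.70 Y3.40
G1 X9.00 Y3.40
G1 X9.00 Y12.80
G1 X0.00 Y12.80
G1 X0.00 Y0.00
M2 ; end

The solid is an L-shaped prism: outer 24.7 × 12.8 mm, arm thicknesses ≈ 3.4 mm (horizontal) and 9 mm (vertical), extruded 6.54 mm in z. Slicing at Δz = 2.18 mm — 3 equal slices spanning the solid's height, so layer i sits at z = i·h/3 — gives 3 non-empty perimeters. Each is a 6-segment closed polygon; G0 lifts to the layer z and rapids to the start vertex, then G1 traces the edges.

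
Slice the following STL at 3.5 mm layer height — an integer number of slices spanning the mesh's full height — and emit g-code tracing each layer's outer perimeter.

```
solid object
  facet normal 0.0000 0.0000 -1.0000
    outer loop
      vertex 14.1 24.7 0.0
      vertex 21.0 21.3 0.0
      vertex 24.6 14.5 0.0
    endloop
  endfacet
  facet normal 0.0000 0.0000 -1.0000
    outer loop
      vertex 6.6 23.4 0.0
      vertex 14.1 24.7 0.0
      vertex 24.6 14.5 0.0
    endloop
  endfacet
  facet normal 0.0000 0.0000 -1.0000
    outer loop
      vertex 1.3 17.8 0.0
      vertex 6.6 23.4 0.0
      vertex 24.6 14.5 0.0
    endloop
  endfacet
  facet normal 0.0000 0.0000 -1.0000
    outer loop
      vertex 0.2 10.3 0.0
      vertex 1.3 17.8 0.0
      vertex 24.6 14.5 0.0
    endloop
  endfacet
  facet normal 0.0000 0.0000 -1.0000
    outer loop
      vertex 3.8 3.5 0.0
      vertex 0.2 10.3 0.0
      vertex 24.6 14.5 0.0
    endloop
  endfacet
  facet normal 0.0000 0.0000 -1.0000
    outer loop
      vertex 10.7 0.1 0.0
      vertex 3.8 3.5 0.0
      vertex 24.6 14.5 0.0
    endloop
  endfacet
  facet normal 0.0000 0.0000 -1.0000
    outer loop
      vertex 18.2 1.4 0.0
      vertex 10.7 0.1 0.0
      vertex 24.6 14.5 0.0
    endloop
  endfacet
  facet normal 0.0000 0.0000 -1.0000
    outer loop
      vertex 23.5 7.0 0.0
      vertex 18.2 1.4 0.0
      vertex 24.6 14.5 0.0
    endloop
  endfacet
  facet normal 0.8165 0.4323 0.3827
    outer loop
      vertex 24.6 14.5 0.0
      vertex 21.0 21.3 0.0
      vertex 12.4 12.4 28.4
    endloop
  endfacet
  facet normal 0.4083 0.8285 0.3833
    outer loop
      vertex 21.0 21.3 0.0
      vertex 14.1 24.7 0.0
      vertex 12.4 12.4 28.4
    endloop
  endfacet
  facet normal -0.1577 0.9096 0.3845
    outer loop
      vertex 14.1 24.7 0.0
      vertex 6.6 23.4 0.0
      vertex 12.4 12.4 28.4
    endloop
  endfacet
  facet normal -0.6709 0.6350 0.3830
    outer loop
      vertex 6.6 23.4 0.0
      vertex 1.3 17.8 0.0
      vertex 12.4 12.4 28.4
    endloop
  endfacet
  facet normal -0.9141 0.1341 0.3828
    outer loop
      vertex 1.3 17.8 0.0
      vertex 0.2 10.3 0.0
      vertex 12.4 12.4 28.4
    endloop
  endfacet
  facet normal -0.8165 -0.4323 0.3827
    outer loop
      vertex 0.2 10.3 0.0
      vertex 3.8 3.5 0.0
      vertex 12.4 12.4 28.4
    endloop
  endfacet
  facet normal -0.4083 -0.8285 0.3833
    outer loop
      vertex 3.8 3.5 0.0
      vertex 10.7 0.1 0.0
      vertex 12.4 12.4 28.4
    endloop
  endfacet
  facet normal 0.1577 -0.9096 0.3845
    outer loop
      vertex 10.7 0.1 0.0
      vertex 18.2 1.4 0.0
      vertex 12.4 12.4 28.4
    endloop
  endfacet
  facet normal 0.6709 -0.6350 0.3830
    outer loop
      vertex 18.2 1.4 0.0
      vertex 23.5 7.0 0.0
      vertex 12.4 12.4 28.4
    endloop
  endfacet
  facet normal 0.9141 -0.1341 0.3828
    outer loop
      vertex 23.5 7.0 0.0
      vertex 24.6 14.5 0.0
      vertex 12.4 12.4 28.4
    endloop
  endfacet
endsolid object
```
; perimeter-only toolpath
G21 ; units = mm
G90 ; absolute positioning
G28 ; home
; layer 1
G0 Z3.5
G0 X23.1 Y14.2
G1 X19.9 Y20.2
G1 X13.9 Y23.2
G1 X7.3 Y22.0
G1 X2.7 Y17.1
G1 X1.7 Y10.6
G1 X4.9 Y4.6
G1 X10.9 Y1.6
G1 X17.5 Y2.8
G1 X22.1 Y7.7
G1 X23.1 Y14.2
; layer 2
G0 Z7.1
G0 X21.6 Y14.0
G1 X18.9 Y19.1
G1 X13.7 Y21.6
G1 X8.0 Y20.6
G1 X4.1 Y16.5
G1 X3.2 Y10.8
G1 X5.9 Y5.7
G1 X11.1 Y3.2
G1 X16.8 Y4.2
G1 X20.7 Y8.3
G1 X21.6 Y14.0
; layer 3
G0 Z10.6
G0 X20.0 Y13.7
G1 X17.8 Y18.0
G1 X13.5 Y20.1
G1 X8.8 Y19.3
G1 X5.5 Y15.8
G1 X4.8 Y11.1
G1 X7.0 Y6.8
G1 X11.3 Y4.7
G1 X16.0 Y5.5
G1 X19.3 Y9.0
G1 X20.0 Y13.7
; layer 4
G0 Z14.2
G0 X18.5 Y13.4
G1 X16.7 Y16.9
G1 X13.2 Y18.6
G1 X9.5 Y17.9
G1 X6.9 Y15.1
G1 X6.3 Y11.4
G1 X8.1 Y8.0
G1 X11.6 Y6.2
G1 X15.3 Y6.9
G1 X17.9 Y9.7
G1 X18.5 Y13.4
; layer 5
G0 Z17.8
G0 X17.0 Y13.2
G1 X15.6 Y15.7
G1 X13.0 Y17.0
G1 X10.2 Y16.5
G1 X8.2 Y14.4
G1 X7.8 Y11.6
G1 X9.2 Y9.1
G1 X11.8 Y7.8
G1 X14.6 Y8.3
G1 X16.6 Y10.4
G1 X17.0 Y13.2
; layer 6
G0 Z21.3
G0 X15.5 Y12.9
G1 X14.6 Y14.6
G1 X12.8 Y15.5
G1 X10.9 Y15.2
G1 X9.6 Y13.8
G1 X9.3 Y11.9
G1 X10.2 Y10.2
G1 X12.0 Y9.3
G1 X13.9 Y9.6
G1 X15.2 Y11.1
G1 X15.5 Y12.9
; layer 7
G0 Z24.8
G0 X13.9 Y12.7
G1 X13.5 Y13.5
G1 X12.6 Y13.9
G1 X11.7 Y13.8
G1 X11.0 Y13.1
G1 X10.9 Y12.1
G1 X11.3 Y11.3
G1 X12.2 Y10.9
G1 X13.1 Y11.0
G1 X13.8 Y11.7
G1 X13.9 Y12.7
M2 ; end

The solid is a regular 10-sided pyramid, base circumscribed radius ≈ 12.4 mm, apex at z ≈ 28.4 mm. Slicing at Δz = 3.5 mm — 8 equal slices spanning the solid's height, so layer i sits at z = i·h/8 — gives 7 non-empty perimeters. Each is a 10-segment closed polygon; G0 lifts to the layer z and rapids to the start vertex, then G1 traces the edges. The cross-section shrinks linearly with z (the slice at the apex is degenerate and omitted).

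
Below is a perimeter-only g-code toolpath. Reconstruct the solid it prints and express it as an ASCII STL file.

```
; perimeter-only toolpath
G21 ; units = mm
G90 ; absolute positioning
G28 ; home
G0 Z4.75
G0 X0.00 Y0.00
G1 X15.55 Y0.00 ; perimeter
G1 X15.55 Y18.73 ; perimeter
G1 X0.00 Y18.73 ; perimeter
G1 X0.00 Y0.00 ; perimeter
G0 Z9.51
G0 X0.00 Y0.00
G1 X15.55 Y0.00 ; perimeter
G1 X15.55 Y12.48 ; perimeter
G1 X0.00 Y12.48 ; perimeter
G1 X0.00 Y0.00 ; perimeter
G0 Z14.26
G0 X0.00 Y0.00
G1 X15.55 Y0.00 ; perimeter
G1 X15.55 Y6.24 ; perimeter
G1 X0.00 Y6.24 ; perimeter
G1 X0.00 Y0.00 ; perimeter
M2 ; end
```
solid part
  facet normal 0.0000 0.0000 -1.0000
    outer loop
      vertex 15.55 24.97 0.00
      vertex 15.55 0.00 0.00
      vertex 0.00 0.00 0.00
    endloop
  endfacet
  facet normal 0.0000 0.0000 -1.0000
    outer loop
      vertex 0.00 24.97 0.00
      vertex 15.55 24.97 0.00
      vertex 0.00 0.00 0.00
    endloop
  endfacet
  facet normal 0.0000 -1.0000 0.0000
    outer loop
      vertex 0.00 0.00 0.00
      vertex 15.55 0.00 0.00
      vertex 15.55 0.00 19.01
    endloop
  endfacet
  facet normal 0.0000 -1.0000 0.0000
    outer loop
      vertex 0.00 0.00 0.00
      vertex 15.55 0.00 19.01
      vertex 0.00 0.00 19.01
    endloop
  endfacet
  facet normal 0.0000 0.6057 0.7957
    outer loop
      vertex 0.00 0.00 19.01
      vertex 15.55 0.00 19.01
      vertex 15.55 24.97 0.00
    endloop
  endfacet
  facet normal 0.0000 0.6057 0.7957
    outer loop
      vertex 0.00 0.00 19.01
      vertex 15.55 24.97 0.00
      vertex 0.00 24.97 0.00
    endloop
  endfacet
  facet normal -1.0000 0.0000 0.0000
    outer loop
      vertex 0.00 0.00 19.01
      vertex 0.00 24.97 0.00
      vertex 0.00 0.00 0.00
    endloop
  endfacet
  facet normal 1.0000 0.0000 0.0000
    outer loop
      vertex 15.55 0.00 0.00
      vertex 15.55 24.97 0.00
      vertex 15.55 0.00 19.01
    endloop
  endfacet
endsolid part

The G0 Z moves step by Δz≈4.75 mm. The G1 loops shrink linearly with z, so the solid tapers from its base footprint up to z≈19. Closing with a flat bottom cap and the tapered top and triangulating gives 8 facets — a wedge (ramp): 15.6 × 25 mm base, rising to 19 mm along the y=0 edge and sloping linearly to z=0 at y=25.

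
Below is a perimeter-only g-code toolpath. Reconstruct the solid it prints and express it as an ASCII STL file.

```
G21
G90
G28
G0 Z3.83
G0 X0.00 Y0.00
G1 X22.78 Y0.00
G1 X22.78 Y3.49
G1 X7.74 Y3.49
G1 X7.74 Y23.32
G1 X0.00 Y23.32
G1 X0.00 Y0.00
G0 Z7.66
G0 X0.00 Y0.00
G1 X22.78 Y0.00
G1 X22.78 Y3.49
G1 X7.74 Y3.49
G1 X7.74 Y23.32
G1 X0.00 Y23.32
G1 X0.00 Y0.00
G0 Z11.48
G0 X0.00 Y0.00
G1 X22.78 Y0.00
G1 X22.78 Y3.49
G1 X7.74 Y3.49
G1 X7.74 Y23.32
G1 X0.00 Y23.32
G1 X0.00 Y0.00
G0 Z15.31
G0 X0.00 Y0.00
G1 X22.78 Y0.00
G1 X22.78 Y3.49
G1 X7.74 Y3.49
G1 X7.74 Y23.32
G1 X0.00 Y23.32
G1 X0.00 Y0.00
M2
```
solid part
  facet normal 0.0000 0.0000 -1.0000
    outer loop
      vertex 22.78 3.49 0.00
      vertex 22.78 0.00 0.00
      vertex 0.00 0.00 0.00
    endloop
  endfacet
  facet normal 0.0000 0.0000 -1.0000
    outer loop
      vertex 7.74 3.49 0.00
      vertex 22.78 3.49 0.00
      vertex 0.00 0.00 0.00
    endloop
  endfacet
  facet normal 0.0000 0.0000 -1.0000
    outer loop
      vertex 7.74 23.32 0.00
      vertex 7.74 3.49 0.00
      vertex 0.00 0.00 0.00
    endloop
  endfacet
  facet normal 0.0000 0.0000 -1.0000
    outer loop
      vertex 0.00 23.32 0.00
      vertex 7.74 23.32 0.00
      vertex 0.00 0.00 0.00
    endloop
  endfacet
  facet normal 0.0000 0.0000 1.0000
    outer loop
      vertex 0.00 0.00 15.31
      vertex 22.78 0.00 15.31
      vertex 22.78 3.49 15.31
    endloop
  endfacet
  facet normal 0.0000 0.0000 1.0000
    outer loop
      vertex 0.00 0.00 15.31
      vertex 22.78 3.49 15.31
      vertex 7.74 3.49 15.31
    endloop
  endfacet
  facet normal 0.0000 0.0000 1.0000
    outer loop
      vertex 0.00 0.00 15.31
      vertex 7.74 3.49 15.31
      vertex 7.74 23.32 15.31
    endloop
  endfacet
  facet normal 0.0000 0.0000 1.0000
    outer loop
      vertex 0.00 0.00 15.31
      vertex 7.74 23.32 15.31
      vertex 0.00 23.32 15.31
    endloop
  endfacet
  facet normal 0.0000 -1.0000 0.0000
    outer loop
      vertex 0.00 0.00 0.00
      vertex 22.78 0.00 0.00
      vertex 22.78 0.00 15.31
    endloop
  endfacet
  facet normal 0.0000 -1.0000 0.0000
    outer loop
      vertex 0.00 0.00 0.00
      vertex 22.78 0.00 15.31
      vertex 0.00 0.00 15.31
    endloop
  endfacet
  facet normal 1.0000 0.0000 0.0000
    outer loop
      vertex 22.78 0.00 0.00
      vertex 22.78 3.49 0.00
      vertex 22.78 3.49 15.31
    endloop
  endfacet
  facet normal 1.0000 0.0000 0.0000
    outer loop
      vertex 22.78 0.00 0.00
      vertex 22.78 3.49 15.31
      vertex 22.78 0.00 15.31
    endloop
  endfacet
  facet normal 0.0000 1.0000 0.0000
    outer loop
      vertex 22.78 3.49 0.00
      vertex 7.74 3.49 0.00
      vertex 7.74 3.49 15.31
    endloop
  endfacet
  facet normal 0.0000 1.0000 0.0000
    outer loop
      vertex 22.78 3.49 0.00
      vertex 7.74 3.49 15.31
      vertex 22.78 3.49 15.31
    endloop
  endfacet
  facet normal 1.0000 0.0000 0.0000
    outer loop
      vertex 7.74 3.49 0.00
      vertex 7.74 23.32 0.00
      vertex 7.74 23.32 15.31
    endloop
  endfacet
  facet normal 1.0000 0.0000 0.0000
    outer loop
      vertex 7.74 3.49 0.00
      vertex 7.74 23.32 15.31
      vertex 7.74 3.49 15.31
    endloop
  endfacet
  facet normal 0.0000 1.0000 0.0000
    outer loop
      vertex 7.74 23.32 0.00
      vertex 0.00 23.32 0.00
      vertex 0.00 23.32 15.31
    endloop
  endfacet
  facet normal 0.0000 1.0000 0.0000
    outer loop
      vertex 7.74 23.32 0.00
      vertex 0.00 23.32 15.31
      vertex 7.74 23.32 15.31
    endloop
  endfacet
  facet normal -1.0000 0.0000 0.0000
    outer loop
      vertex 0.00 23.32 0.00
      vertex 0.00 0.00 0.00
      vertex 0.00 0.00 15.31
    endloop
  endfacet
  facet normal -1.0000 0.0000 0.0000
    outer loop
      vertex 0.00 23.32 0.00
      vertex 0.00 0.00 15.31
      vertex 0.00 23.32 15.31
    endloop
  endfacet
endsolid part

The G0 Z moves step by Δz≈3.83 mm. Every layer's G1 loop is the same polygon, so the solid is a straight extrusion of it from z=0 to z≈15.3. Closing with flat bottom and top caps and triangulating gives 20 facets — an L-shaped prism: outer 22.8 × 23.3 mm, arm thicknesses ≈ 3.49 mm (horizontal) and 7.74 mm (vertical), extruded 15.3 mm in z.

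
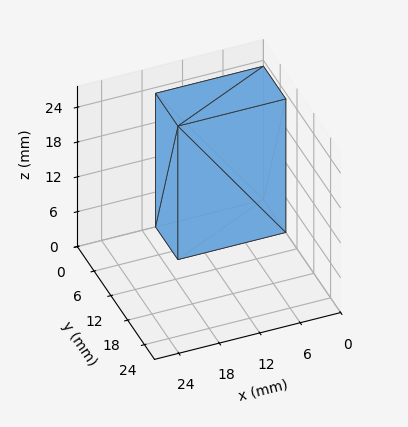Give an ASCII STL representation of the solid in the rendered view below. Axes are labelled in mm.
Reading the render: the shape is a rectangular box, roughly 16 × 8 mm footprint and 23 mm tall (dimensions read to the nearest mm from the axis ticks). For the STL, each face is triangulated and given an outward normal.

solid part
  facet normal 0.0000 0.0000 -1.0000
    outer loop
      vertex 16.000 8.000 0.000
      vertex 16.000 0.000 0.000
      vertex 0.000 0.000 0.000
    endloop
  endfacet
  facet normal 0.0000 0.0000 -1.0000
    outer loop
      vertex 0.000 8.000 0.000
      vertex 16.000 8.000 0.000
      vertex 0.000 0.000 0.000
    endloop
  endfacet
  facet normal 0.0000 0.0000 1.0000
    outer loop
      vertex 0.000 0.000 23.000
      vertex 16.000 0.000 23.000
      vertex 16.000 8.000 23.000
    endloop
  endfacet
  facet normal 0.0000 0.0000 1.0000
    outer loop
      vertex 0.000 0.000 23.000
      vertex 16.000 8.000 23.000
      vertex 0.000 8.000 23.000
    endloop
  endfacet
  facet normal 0.0000 -1.0000 0.0000
    outer loop
      vertex 0.000 0.000 0.000
      vertex 16.000 0.000 0.000
      vertex 16.000 0.000 23.000
    endloop
  endfacet
  facet normal 0.0000 -1.0000 0.0000
    outer loop
      vertex 0.000 0.000 0.000
      vertex 16.000 0.000 23.000
      vertex 0.000 0.000 23.000
    endloop
  endfacet
  facet normal 0.0000 1.0000 0.0000
    outer loop
      vertex 16.000 8.000 23.000
      vertex 16.000 8.000 0.000
      vertex 0.000 8.000 0.000
    endloop
  endfacet
  facet normal 0.0000 1.0000 0.0000
    outer loop
      vertex 0.000 8.000 23.000
      vertex 16.000 8.000 23.000
      vertex 0.000 8.000 0.000
    endloop
  endfacet
  facet normal -1.0000 0.0000 0.0000
    outer loop
      vertex 0.000 8.000 23.000
      vertex 0.000 8.000 0.000
      vertex 0.000 0.000 0.000
    endloop
  endfacet
  facet normal -1.0000 0.0000 0.0000
    outer loop
      vertex 0.000 0.000 23.000
      vertex 0.000 8.000 23.000
      vertex 0.000 0.000 0.000
    endloop
  endfacet
  facet normal 1.0000 0.0000 0.0000
    outer loop
      vertex 16.000 0.000 0.000
      vertex 16.000 8.000 0.000
      vertex 16.000 8.000 23.000
    endloop
  endfacet
  facet normal 1.0000 0.0000 0.0000
    outer loop
      vertex 16.000 0.000 0.000
      vertex 16.000 8.000 23.000
      vertex 16.000 0.000 23.000
    endloop
  endfacet
endsolid part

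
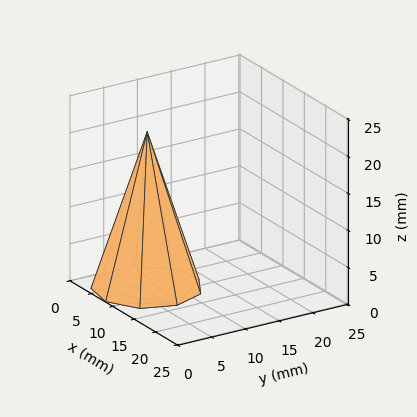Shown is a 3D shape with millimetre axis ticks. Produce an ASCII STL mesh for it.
Reading the render: the shape is a regular 9-sided pyramid, base circumscribed radius ≈ 7 mm, apex at z ≈ 21 mm (dimensions read to the nearest mm from the axis ticks). For the STL, each face is triangulated and given an outward normal.

solid part
  facet normal 0.0000 0.0000 -1.0000
    outer loop
      vertex 8.2 13.9 0.0
      vertex 12.4 11.5 0.0
      vertex 14.0 7.0 0.0
    endloop
  endfacet
  facet normal 0.0000 0.0000 -1.0000
    outer loop
      vertex 3.5 13.1 0.0
      vertex 8.2 13.9 0.0
      vertex 14.0 7.0 0.0
    endloop
  endfacet
  facet normal 0.0000 0.0000 -1.0000
    outer loop
      vertex 0.4 9.4 0.0
      vertex 3.5 13.1 0.0
      vertex 14.0 7.0 0.0
    endloop
  endfacet
  facet normal 0.0000 0.0000 -1.0000
    outer loop
      vertex 0.4 4.6 0.0
      vertex 0.4 9.4 0.0
      vertex 14.0 7.0 0.0
    endloop
  endfacet
  facet normal 0.0000 0.0000 -1.0000
    outer loop
      vertex 3.5 0.9 0.0
      vertex 0.4 4.6 0.0
      vertex 14.0 7.0 0.0
    endloop
  endfacet
  facet normal 0.0000 0.0000 -1.0000
    outer loop
      vertex 8.2 0.1 0.0
      vertex 3.5 0.9 0.0
      vertex 14.0 7.0 0.0
    endloop
  endfacet
  facet normal 0.0000 0.0000 -1.0000
    outer loop
      vertex 12.4 2.5 0.0
      vertex 8.2 0.1 0.0
      vertex 14.0 7.0 0.0
    endloop
  endfacet
  facet normal 0.8989 0.3196 0.2996
    outer loop
      vertex 14.0 7.0 0.0
      vertex 12.4 11.5 0.0
      vertex 7.0 7.0 21.0
    endloop
  endfacet
  facet normal 0.4734 0.8285 0.2993
    outer loop
      vertex 12.4 11.5 0.0
      vertex 8.2 13.9 0.0
      vertex 7.0 7.0 21.0
    endloop
  endfacet
  facet normal -0.1601 0.9405 0.2999
    outer loop
      vertex 8.2 13.9 0.0
      vertex 3.5 13.1 0.0
      vertex 7.0 7.0 21.0
    endloop
  endfacet
  facet normal -0.7313 0.6127 0.2998
    outer loop
      vertex 3.5 13.1 0.0
      vertex 0.4 9.4 0.0
      vertex 7.0 7.0 21.0
    endloop
  endfacet
  facet normal -0.9540 0.0000 0.2998
    outer loop
      vertex 0.4 9.4 0.0
      vertex 0.4 4.6 0.0
      vertex 7.0 7.0 21.0
    endloop
  endfacet
  facet normal -0.7313 -0.6127 0.2998
    outer loop
      vertex 0.4 4.6 0.0
      vertex 3.5 0.9 0.0
      vertex 7.0 7.0 21.0
    endloop
  endfacet
  facet normal -0.1601 -0.9405 0.2999
    outer loop
      vertex 3.5 0.9 0.0
      vertex 8.2 0.1 0.0
      vertex 7.0 7.0 21.0
    endloop
  endfacet
  facet normal 0.4734 -0.8285 0.2993
    outer loop
      vertex 8.2 0.1 0.0
      vertex 12.4 2.5 0.0
      vertex 7.0 7.0 21.0
    endloop
  endfacet
  facet normal 0.8989 -0.3196 0.2996
    outer loop
      vertex 12.4 2.5 0.0
      vertex 14.0 7.0 0.0
      vertex 7.0 7.0 21.0
    endloop
  endfacet
endsolid part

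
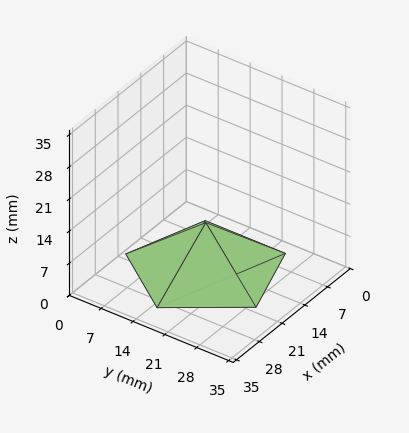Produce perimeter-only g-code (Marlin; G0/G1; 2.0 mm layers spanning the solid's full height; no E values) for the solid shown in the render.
Reading the render: the shape is a regular 5-sided pyramid, base circumscribed radius ≈ 15 mm, apex at z ≈ 10 mm (dimensions read to the nearest mm from the axis ticks). For the g-code, the solid's height is divided into equal slices at the stated Δz and each level perimeter traced with G1 moves after a G0 lift.

; perimeter-only toolpath
G21 ; units = mm
G90 ; absolute positioning
G28 ; home
; layer 1
G0 Z2.0
G0 X27.0 Y15.0
G1 X18.7 Y26.4
G1 X5.3 Y22.0
G1 X5.3 Y8.0
G1 X18.7 Y3.6
G1 X27.0 Y15.0
; layer 2
G0 Z4.0
G0 X24.0 Y15.0
G1 X17.8 Y23.6
G1 X7.7 Y20.3
G1 X7.7 Y9.7
G1 X17.8 Y6.4
G1 X24.0 Y15.0
; layer 3
G0 Z6.0
G0 X21.0 Y15.0
G1 X16.8 Y20.7
G1 X10.2 Y18.5
G1 X10.2 Y11.5
G1 X16.8 Y9.3
G1 X21.0 Y15.0
; layer 4
G0 Z8.0
G0 X18.0 Y15.0
G1 X15.9 Y17.9
G1 X12.6 Y16.8
G1 X12.6 Y13.2
G1 X15.9 Y12.1
G1 X18.0 Y15.0
M2 ; end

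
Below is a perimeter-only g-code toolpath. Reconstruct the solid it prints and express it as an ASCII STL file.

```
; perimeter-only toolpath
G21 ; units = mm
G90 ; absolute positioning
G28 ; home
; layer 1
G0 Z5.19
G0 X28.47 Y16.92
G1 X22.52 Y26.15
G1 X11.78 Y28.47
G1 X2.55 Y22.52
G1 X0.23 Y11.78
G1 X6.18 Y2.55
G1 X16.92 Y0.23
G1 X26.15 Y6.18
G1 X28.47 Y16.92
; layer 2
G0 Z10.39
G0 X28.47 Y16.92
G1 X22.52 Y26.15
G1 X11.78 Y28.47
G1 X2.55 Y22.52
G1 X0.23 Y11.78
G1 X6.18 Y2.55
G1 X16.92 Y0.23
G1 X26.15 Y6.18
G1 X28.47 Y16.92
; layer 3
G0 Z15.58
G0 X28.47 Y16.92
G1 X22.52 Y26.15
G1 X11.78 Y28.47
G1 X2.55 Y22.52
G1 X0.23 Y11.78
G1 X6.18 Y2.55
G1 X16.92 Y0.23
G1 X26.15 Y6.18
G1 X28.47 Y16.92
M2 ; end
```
solid part
  facet normal 0.0000 0.0000 -1.0000
    outer loop
      vertex 11.78 28.47 0.00
      vertex 22.52 26.15 0.00
      vertex 28.47 16.92 0.00
    endloop
  endfacet
  facet normal 0.0000 0.0000 -1.0000
    outer loop
      vertex 2.55 22.52 0.00
      vertex 11.78 28.47 0.00
      vertex 28.47 16.92 0.00
    endloop
  endfacet
  facet normal 0.0000 0.0000 -1.0000
    outer loop
      vertex 0.23 11.78 0.00
      vertex 2.55 22.52 0.00
      vertex 28.47 16.92 0.00
    endloop
  endfacet
  facet normal 0.0000 0.0000 -1.0000
    outer loop
      vertex 6.18 2.55 0.00
      vertex 0.23 11.78 0.00
      vertex 28.47 16.92 0.00
    endloop
  endfacet
  facet normal 0.0000 0.0000 -1.0000
    outer loop
      vertex 16.92 0.23 0.00
      vertex 6.18 2.55 0.00
      vertex 28.47 16.92 0.00
    endloop
  endfacet
  facet normal 0.0000 0.0000 -1.0000
    outer loop
      vertex 26.15 6.18 0.00
      vertex 16.92 0.23 0.00
      vertex 28.47 16.92 0.00
    endloop
  endfacet
  facet normal 0.0000 0.0000 1.0000
    outer loop
      vertex 28.47 16.92 15.58
      vertex 22.52 26.15 15.58
      vertex 11.78 28.47 15.58
    endloop
  endfacet
  facet normal 0.0000 0.0000 1.0000
    outer loop
      vertex 28.47 16.92 15.58
      vertex 11.78 28.47 15.58
      vertex 2.55 22.52 15.58
    endloop
  endfacet
  facet normal 0.0000 0.0000 1.0000
    outer loop
      vertex 28.47 16.92 15.58
      vertex 2.55 22.52 15.58
      vertex 0.23 11.78 15.58
    endloop
  endfacet
  facet normal 0.0000 0.0000 1.0000
    outer loop
      vertex 28.47 16.92 15.58
      vertex 0.23 11.78 15.58
      vertex 6.18 2.55 15.58
    endloop
  endfacet
  facet normal 0.0000 0.0000 1.0000
    outer loop
      vertex 28.47 16.92 15.58
      vertex 6.18 2.55 15.58
      vertex 16.92 0.23 15.58
    endloop
  endfacet
  facet normal 0.0000 0.0000 1.0000
    outer loop
      vertex 28.47 16.92 15.58
      vertex 16.92 0.23 15.58
      vertex 26.15 6.18 15.58
    endloop
  endfacet
  facet normal 0.8405 0.5418 0.0000
    outer loop
      vertex 28.47 16.92 0.00
      vertex 22.52 26.15 0.00
      vertex 22.52 26.15 15.58
    endloop
  endfacet
  facet normal 0.8405 0.5418 0.0000
    outer loop
      vertex 28.47 16.92 0.00
      vertex 22.52 26.15 15.58
      vertex 28.47 16.92 15.58
    endloop
  endfacet
  facet normal 0.2111 0.9775 0.0000
    outer loop
      vertex 22.52 26.15 0.00
      vertex 11.78 28.47 0.00
      vertex 11.78 28.47 15.58
    endloop
  endfacet
  facet normal 0.2111 0.9775 0.0000
    outer loop
      vertex 22.52 26.15 0.00
      vertex 11.78 28.47 15.58
      vertex 22.52 26.15 15.58
    endloop
  endfacet
  facet normal -0.5418 0.8405 0.0000
    outer loop
      vertex 11.78 28.47 0.00
      vertex 2.55 22.52 0.00
      vertex 2.55 22.52 15.58
    endloop
  endfacet
  facet normal -0.5418 0.8405 0.0000
    outer loop
      vertex 11.78 28.47 0.00
      vertex 2.55 22.52 15.58
      vertex 11.78 28.47 15.58
    endloop
  endfacet
  facet normal -0.9775 0.2111 0.0000
    outer loop
      vertex 2.55 22.52 0.00
      vertex 0.23 11.78 0.00
      vertex 0.23 11.78 15.58
    endloop
  endfacet
  facet normal -0.9775 0.2111 0.0000
    outer loop
      vertex 2.55 22.52 0.00
      vertex 0.23 11.78 15.58
      vertex 2.55 22.52 15.58
    endloop
  endfacet
  facet normal -0.8405 -0.5418 0.0000
    outer loop
      vertex 0.23 11.78 0.00
      vertex 6.18 2.55 0.00
      vertex 6.18 2.55 15.58
    endloop
  endfacet
  facet normal -0.8405 -0.5418 0.0000
    outer loop
      vertex 0.23 11.78 0.00
      vertex 6.18 2.55 15.58
      vertex 0.23 11.78 15.58
    endloop
  endfacet
  facet normal -0.2111 -0.9775 0.0000
    outer loop
      vertex 6.18 2.55 0.00
      vertex 16.92 0.23 0.00
      vertex 16.92 0.23 15.58
    endloop
  endfacet
  facet normal -0.2111 -0.9775 0.0000
    outer loop
      vertex 6.18 2.55 0.00
      vertex 16.92 0.23 15.58
      vertex 6.18 2.55 15.58
    endloop
  endfacet
  facet normal 0.5418 -0.8405 0.0000
    outer loop
      vertex 16.92 0.23 0.00
      vertex 26.15 6.18 0.00
      vertex 26.15 6.18 15.58
    endloop
  endfacet
  facet normal 0.5418 -0.8405 0.0000
    outer loop
      vertex 16.92 0.23 0.00
      vertex 26.15 6.18 15.58
      vertex 16.92 0.23 15.58
    endloop
  endfacet
  facet normal 0.9775 -0.2111 0.0000
    outer loop
      vertex 26.15 6.18 0.00
      vertex 28.47 16.92 0.00
      vertex 28.47 16.92 15.58
    endloop
  endfacet
  facet normal 0.9775 -0.2111 0.0000
    outer loop
      vertex 26.15 6.18 0.00
      vertex 28.47 16.92 15.58
      vertex 26.15 6.18 15.58
    endloop
  endfacet
endsolid part

The G0 Z moves step by Δz≈5.19 mm. Every layer's G1 loop is the same polygon, so the solid is a straight extrusion of it from z=0 to z≈15.6. Closing with flat bottom and top caps and triangulating gives 28 facets — a regular 8-sided prism (a cylinder approximated with 8 flat sides), circumscribed radius ≈ 14.3 mm, height ≈ 15.6 mm.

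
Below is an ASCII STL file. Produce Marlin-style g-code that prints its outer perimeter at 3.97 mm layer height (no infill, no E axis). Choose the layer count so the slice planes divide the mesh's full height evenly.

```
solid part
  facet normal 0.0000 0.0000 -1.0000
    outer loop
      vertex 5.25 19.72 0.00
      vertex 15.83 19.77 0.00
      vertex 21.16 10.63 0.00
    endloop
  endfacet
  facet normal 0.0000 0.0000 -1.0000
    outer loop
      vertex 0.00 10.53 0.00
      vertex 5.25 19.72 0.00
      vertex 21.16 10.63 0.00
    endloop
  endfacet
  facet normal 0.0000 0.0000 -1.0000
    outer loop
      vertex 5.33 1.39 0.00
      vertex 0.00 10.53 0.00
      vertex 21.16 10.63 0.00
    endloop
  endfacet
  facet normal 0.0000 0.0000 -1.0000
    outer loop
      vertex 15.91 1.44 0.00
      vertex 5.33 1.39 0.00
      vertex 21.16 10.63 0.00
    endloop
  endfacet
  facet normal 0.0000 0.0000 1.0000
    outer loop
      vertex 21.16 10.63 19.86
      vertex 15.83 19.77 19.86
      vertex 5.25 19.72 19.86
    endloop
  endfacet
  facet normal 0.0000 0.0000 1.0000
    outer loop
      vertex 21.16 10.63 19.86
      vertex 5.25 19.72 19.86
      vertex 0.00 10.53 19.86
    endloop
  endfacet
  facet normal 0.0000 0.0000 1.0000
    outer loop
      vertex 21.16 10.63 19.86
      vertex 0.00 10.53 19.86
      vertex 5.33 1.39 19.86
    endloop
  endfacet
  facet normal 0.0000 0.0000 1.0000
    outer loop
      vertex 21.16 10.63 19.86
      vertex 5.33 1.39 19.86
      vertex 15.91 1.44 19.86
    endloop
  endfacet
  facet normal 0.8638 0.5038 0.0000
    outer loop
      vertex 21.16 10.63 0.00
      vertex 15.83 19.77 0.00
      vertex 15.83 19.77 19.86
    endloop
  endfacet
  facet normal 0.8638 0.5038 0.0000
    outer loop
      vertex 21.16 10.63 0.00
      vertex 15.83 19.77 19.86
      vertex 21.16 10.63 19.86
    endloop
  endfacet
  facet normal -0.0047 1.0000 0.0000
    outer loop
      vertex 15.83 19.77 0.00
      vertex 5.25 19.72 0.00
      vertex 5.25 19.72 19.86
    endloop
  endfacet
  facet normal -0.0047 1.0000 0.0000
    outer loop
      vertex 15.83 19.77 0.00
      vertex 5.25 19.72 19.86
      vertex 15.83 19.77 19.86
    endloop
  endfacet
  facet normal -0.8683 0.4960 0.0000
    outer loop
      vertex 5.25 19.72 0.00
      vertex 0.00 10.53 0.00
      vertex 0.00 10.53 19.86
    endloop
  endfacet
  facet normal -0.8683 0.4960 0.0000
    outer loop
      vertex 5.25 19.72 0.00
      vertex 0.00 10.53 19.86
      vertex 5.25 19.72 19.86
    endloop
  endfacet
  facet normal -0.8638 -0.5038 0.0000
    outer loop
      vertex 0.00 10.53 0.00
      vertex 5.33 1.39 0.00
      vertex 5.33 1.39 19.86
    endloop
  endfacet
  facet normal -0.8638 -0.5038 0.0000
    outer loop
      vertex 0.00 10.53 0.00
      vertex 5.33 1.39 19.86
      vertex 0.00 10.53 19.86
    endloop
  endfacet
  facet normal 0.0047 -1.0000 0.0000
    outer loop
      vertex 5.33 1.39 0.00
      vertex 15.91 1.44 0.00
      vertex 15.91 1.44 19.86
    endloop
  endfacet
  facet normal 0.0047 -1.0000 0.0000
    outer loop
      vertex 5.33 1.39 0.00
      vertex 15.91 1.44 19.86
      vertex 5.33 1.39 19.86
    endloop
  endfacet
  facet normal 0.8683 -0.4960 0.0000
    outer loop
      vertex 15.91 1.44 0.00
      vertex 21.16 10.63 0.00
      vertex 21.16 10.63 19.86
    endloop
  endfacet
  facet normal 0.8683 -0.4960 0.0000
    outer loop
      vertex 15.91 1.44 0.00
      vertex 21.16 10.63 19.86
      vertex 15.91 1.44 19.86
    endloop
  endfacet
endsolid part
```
; perimeter-only toolpath
G21 ; units = mm
G90 ; absolute positioning
G28 ; home
; layer 1
G0 Z3.97
G0 X21.16 Y10.63
G1 X15.83 Y19.77
G1 X5.25 Y19.72
G1 X0.00 Y10.53
G1 X5.33 Y1.39
G1 X15.91 Y1.44
G1 X21.16 Y10.63
; layer 2
G0 Z7.94
G0 X21.16 Y10.63
G1 X15.83 Y19.77
G1 X5.25 Y19.72
G1 X0.00 Y10.53
G1 X5.33 Y1.39
G1 X15.91 Y1.44
G1 X21.16 Y10.63
; layer 3
G0 Z11.92
G0 X21.16 Y10.63
G1 X15.83 Y19.77
G1 X5.25 Y19.72
G1 X0.00 Y10.53
G1 X5.33 Y1.39
G1 X15.91 Y1.44
G1 X21.16 Y10.63
; layer 4
G0 Z15.89
G0 X21.16 Y10.63
G1 X15.83 Y19.77
G1 X5.25 Y19.72
G1 X0.00 Y10.53
G1 X5.33 Y1.39
G1 X15.91 Y1.44
G1 X21.16 Y10.63
; layer 5
G0 Z19.86
G0 X21.16 Y10.63
G1 X15.83 Y19.77
G1 X5.25 Y19.72
G1 X0.00 Y10.53
G1 X5.33 Y1.39
G1 X15.91 Y1.44
G1 X21.16 Y10.63
M2 ; end

The solid is a regular 6-sided prism (a cylinder approximated with 6 flat sides), circumscribed radius ≈ 10.6 mm, height ≈ 19.9 mm. Slicing at Δz = 3.97 mm — 5 equal slices spanning the solid's height, so layer i sits at z = i·h/5 — gives 5 non-empty perimeters. Each is a 6-segment closed polygon; G0 lifts to the layer z and rapids to the start vertex, then G1 traces the edges.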